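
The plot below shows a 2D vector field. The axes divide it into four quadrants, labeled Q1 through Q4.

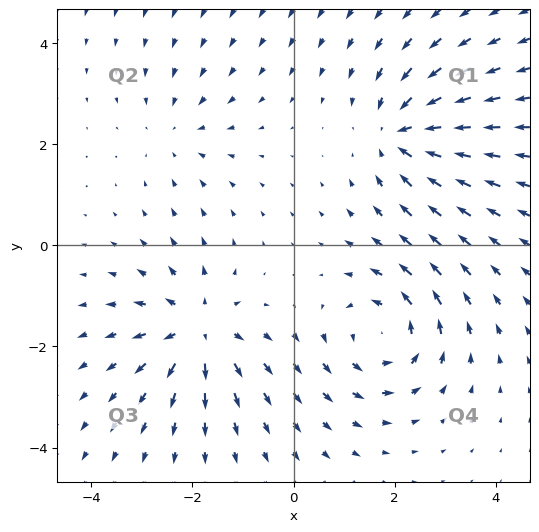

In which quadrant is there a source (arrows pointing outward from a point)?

The source sits at approximately (-1.9, -1.7), which lies in quadrant Q3. The divergence there is about +5, positive as expected for a source.

Q3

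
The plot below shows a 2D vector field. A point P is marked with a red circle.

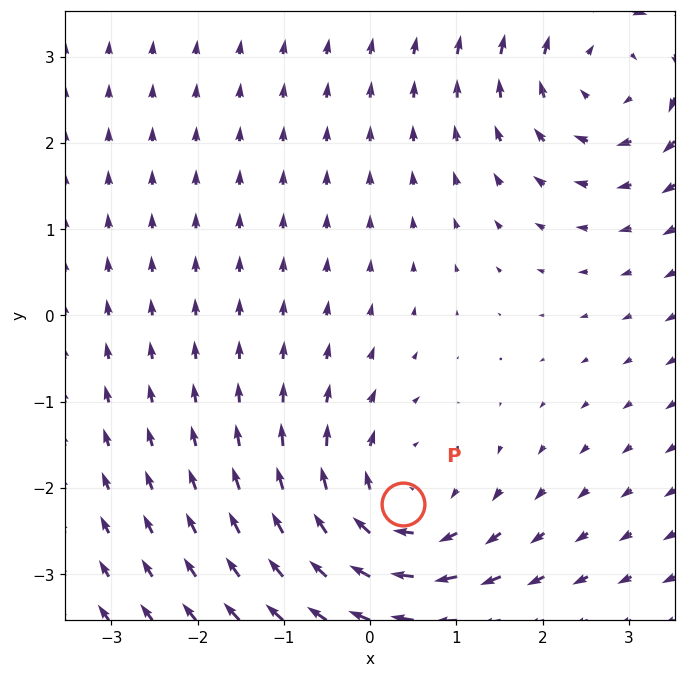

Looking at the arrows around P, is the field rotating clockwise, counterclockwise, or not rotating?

Near P at (0.4, -2.2) the arrows circulate clockwise. The curl (z-component) there is about -3; negative curl means clockwise rotation.

clockwise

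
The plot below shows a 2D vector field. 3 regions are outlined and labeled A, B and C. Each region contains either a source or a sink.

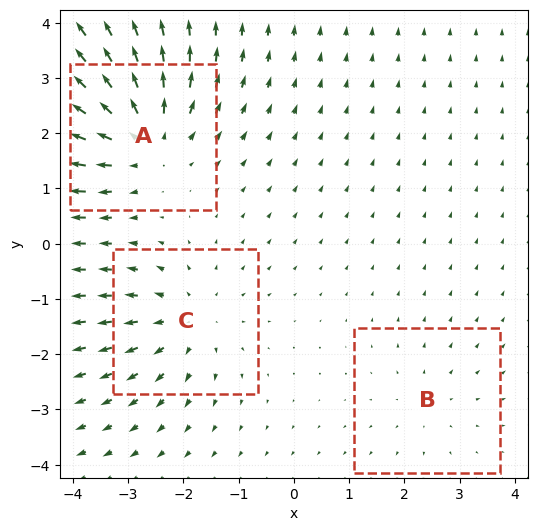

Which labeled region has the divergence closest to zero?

Divergence at each region's feature centre — A: about +5, B: about +2, C: about +3. Region B is closest to zero.

B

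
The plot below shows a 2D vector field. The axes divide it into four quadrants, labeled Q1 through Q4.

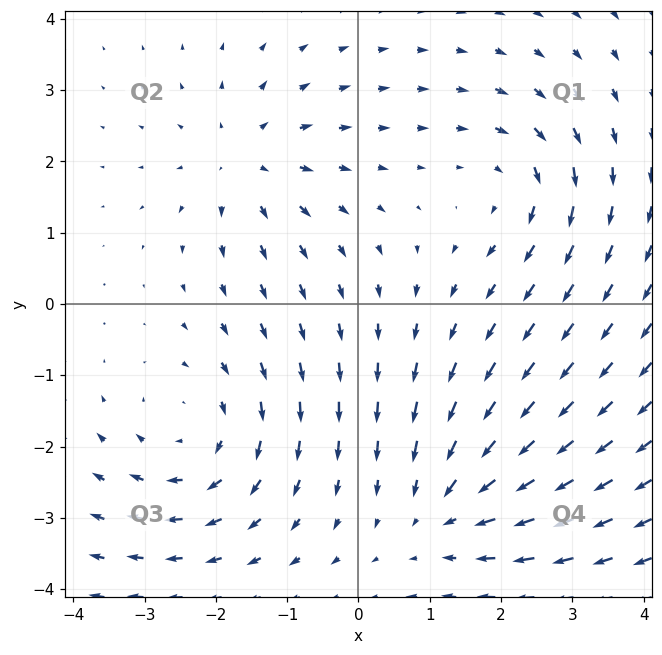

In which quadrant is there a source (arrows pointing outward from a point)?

Q2

The source sits at approximately (-1.6, 2.0), which lies in quadrant Q2. The divergence there is about +3, positive as expected for a source.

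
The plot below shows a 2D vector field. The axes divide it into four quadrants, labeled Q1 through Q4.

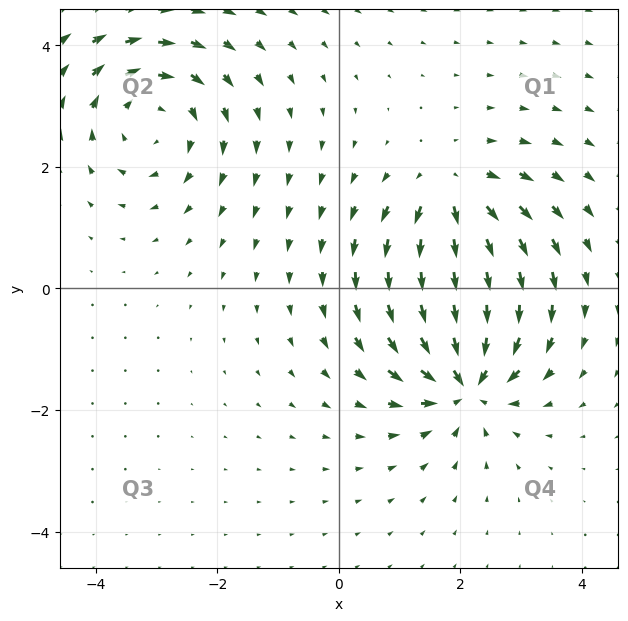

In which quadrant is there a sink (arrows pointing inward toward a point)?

Q4

The sink sits at approximately (2.1, -1.5), which lies in quadrant Q4. The divergence there is about -6, negative as expected for a sink.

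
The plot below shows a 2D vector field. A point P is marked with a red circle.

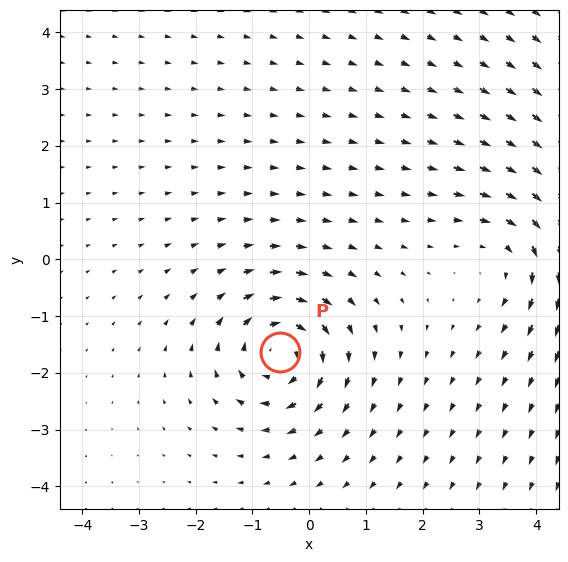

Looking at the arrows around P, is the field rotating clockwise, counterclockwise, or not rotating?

clockwise

Near P at (-0.5, -1.6) the arrows circulate clockwise. The curl (z-component) there is about -5; negative curl means clockwise rotation.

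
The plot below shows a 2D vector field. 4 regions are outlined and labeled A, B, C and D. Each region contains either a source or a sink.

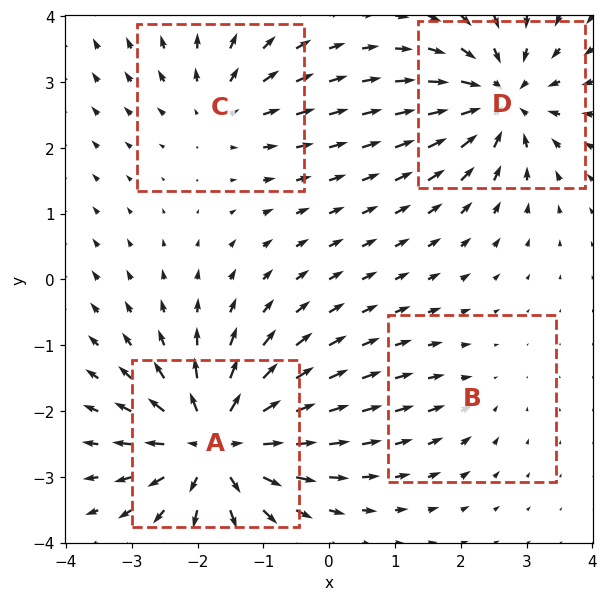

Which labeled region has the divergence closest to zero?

B

Divergence at each region's feature centre — A: about +8, B: about -2, C: about +4, D: about -6. Region B is closest to zero.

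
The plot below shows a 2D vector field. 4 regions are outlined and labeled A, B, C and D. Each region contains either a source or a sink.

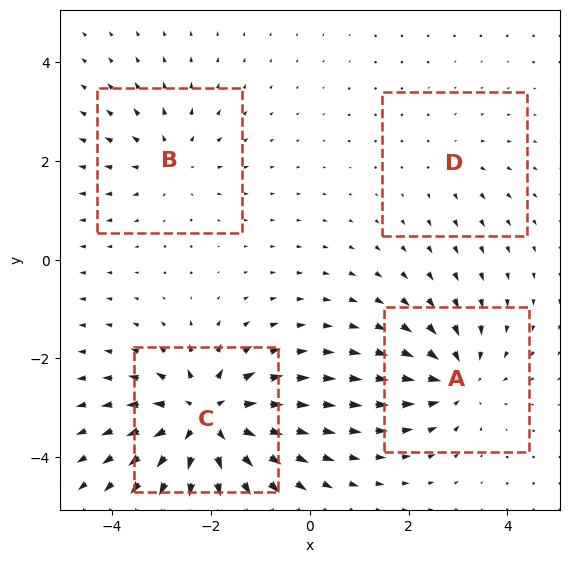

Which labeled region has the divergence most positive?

Divergence at each region's feature centre — A: about -5, B: about +3, C: about +8, D: about +2. Region C is most positive.

C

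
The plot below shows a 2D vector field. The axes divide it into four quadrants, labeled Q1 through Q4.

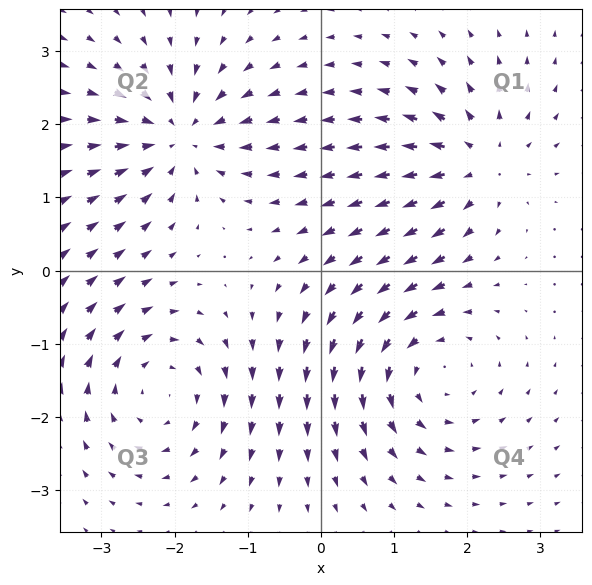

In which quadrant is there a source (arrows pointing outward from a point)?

Q1

The source sits at approximately (2.1, 1.5), which lies in quadrant Q1. The divergence there is about +5, positive as expected for a source.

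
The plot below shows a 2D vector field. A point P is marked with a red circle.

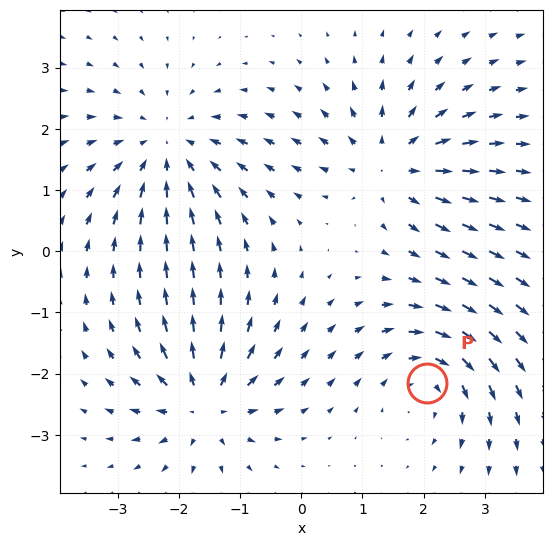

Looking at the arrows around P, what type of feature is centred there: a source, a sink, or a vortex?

vortex

At P (2.0, -2.2) the arrows circulate clockwise. Divergence ≈0, curl about -4 — near-zero divergence with nonzero curl is a vortex.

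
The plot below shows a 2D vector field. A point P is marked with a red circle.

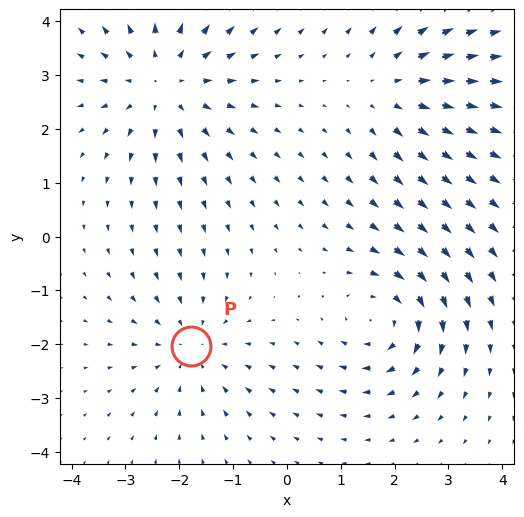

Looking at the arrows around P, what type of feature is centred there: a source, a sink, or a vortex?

At P (-1.8, -2.0) the arrows converge inward. Divergence about -3, curl ≈0 — negative divergence with near-zero curl is a sink.

sink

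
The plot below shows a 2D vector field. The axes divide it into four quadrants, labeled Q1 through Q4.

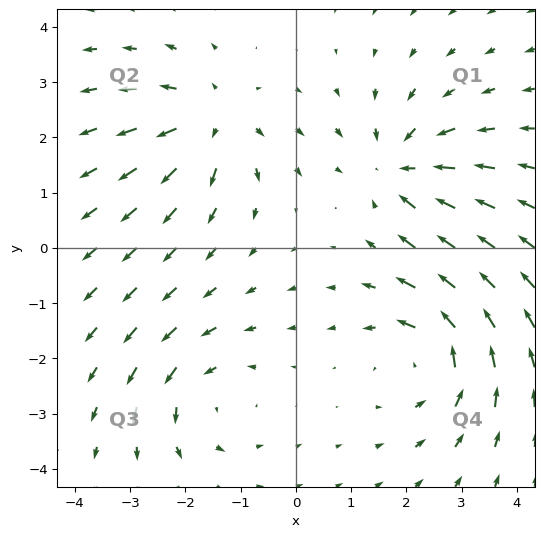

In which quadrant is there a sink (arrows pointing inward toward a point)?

The sink sits at approximately (1.9, 1.4), which lies in quadrant Q1. The divergence there is about -4, negative as expected for a sink.

Q1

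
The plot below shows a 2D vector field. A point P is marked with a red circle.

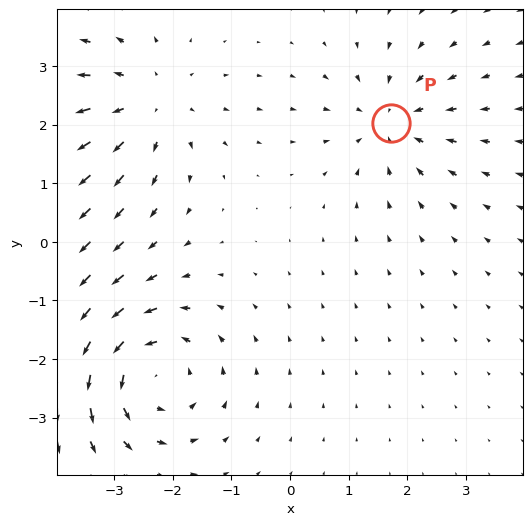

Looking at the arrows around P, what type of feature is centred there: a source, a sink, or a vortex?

sink

At P (1.7, 2.0) the arrows converge inward. Divergence about -3, curl ≈0 — negative divergence with near-zero curl is a sink.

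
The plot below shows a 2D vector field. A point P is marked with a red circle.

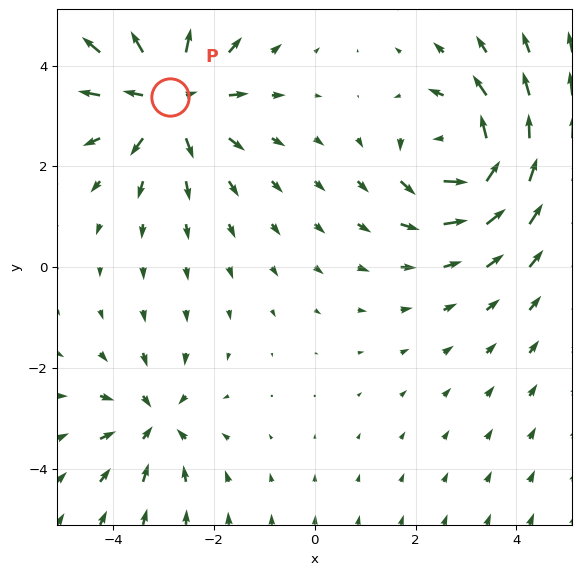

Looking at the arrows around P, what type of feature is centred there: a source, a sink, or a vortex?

source

At P (-2.9, 3.4) the arrows spread outward. Divergence about +4, curl ≈0 — positive divergence with near-zero curl is a source.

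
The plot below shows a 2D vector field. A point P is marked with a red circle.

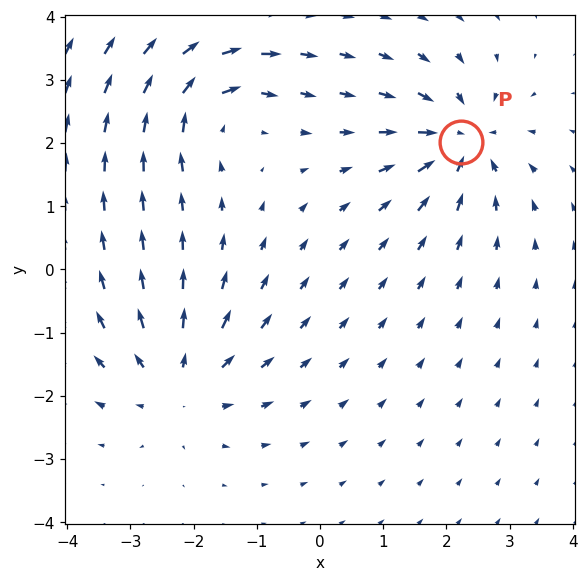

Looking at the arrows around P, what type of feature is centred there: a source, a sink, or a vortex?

sink

At P (2.2, 2.0) the arrows converge inward. Divergence about -5, curl ≈0 — negative divergence with near-zero curl is a sink.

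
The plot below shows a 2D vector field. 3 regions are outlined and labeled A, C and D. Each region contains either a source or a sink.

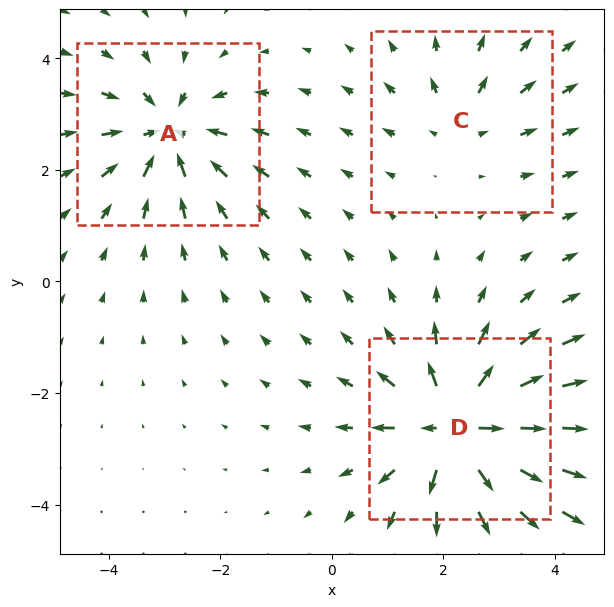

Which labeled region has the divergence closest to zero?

Divergence at each region's feature centre — A: about -4, C: about +2, D: about +5. Region C is closest to zero.

C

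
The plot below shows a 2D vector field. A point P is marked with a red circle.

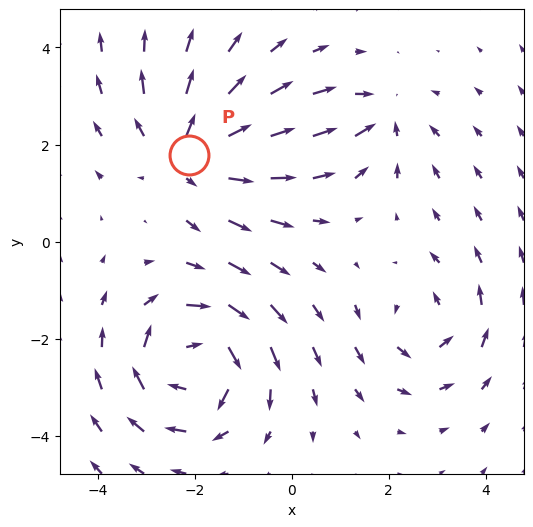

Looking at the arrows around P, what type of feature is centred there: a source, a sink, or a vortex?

At P (-2.1, 1.8) the arrows spread outward. Divergence about +4, curl ≈0 — positive divergence with near-zero curl is a source.

source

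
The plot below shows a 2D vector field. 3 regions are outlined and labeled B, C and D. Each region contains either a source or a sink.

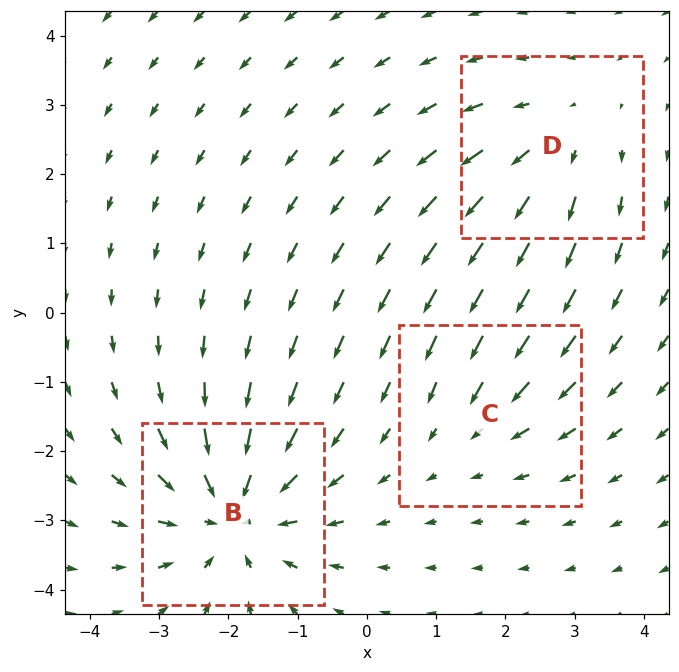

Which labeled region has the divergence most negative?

Divergence at each region's feature centre — B: about -5, C: about -2, D: about +3. Region B is most negative.

B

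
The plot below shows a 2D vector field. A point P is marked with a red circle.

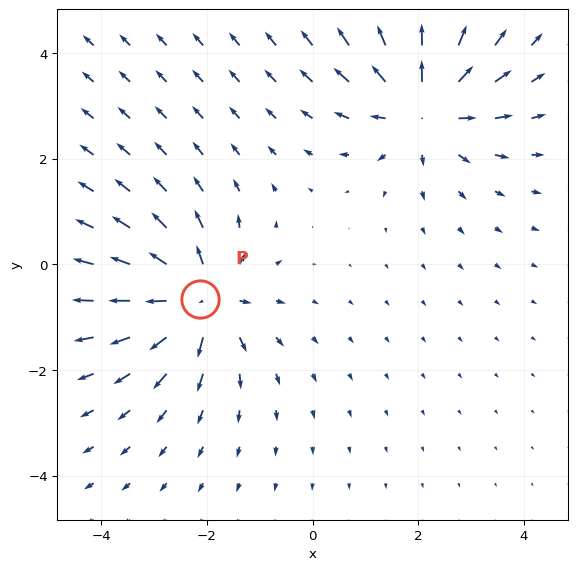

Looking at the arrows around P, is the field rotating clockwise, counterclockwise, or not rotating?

Near P at (-2.1, -0.7) the arrows show no circulation. The curl there is ≈0.

not rotating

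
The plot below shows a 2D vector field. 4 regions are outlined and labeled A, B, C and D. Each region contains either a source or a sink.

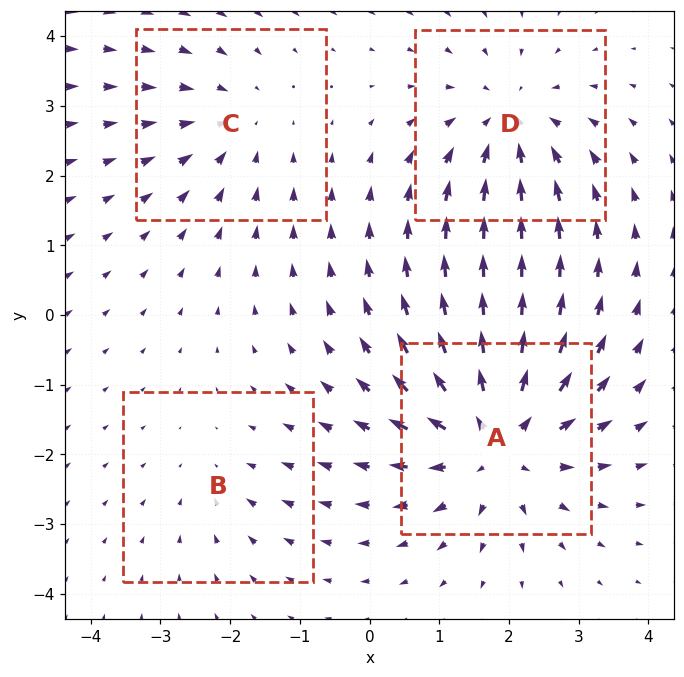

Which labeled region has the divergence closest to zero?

Divergence at each region's feature centre — A: about +6, B: about -2, C: about -3, D: about -4. Region B is closest to zero.

B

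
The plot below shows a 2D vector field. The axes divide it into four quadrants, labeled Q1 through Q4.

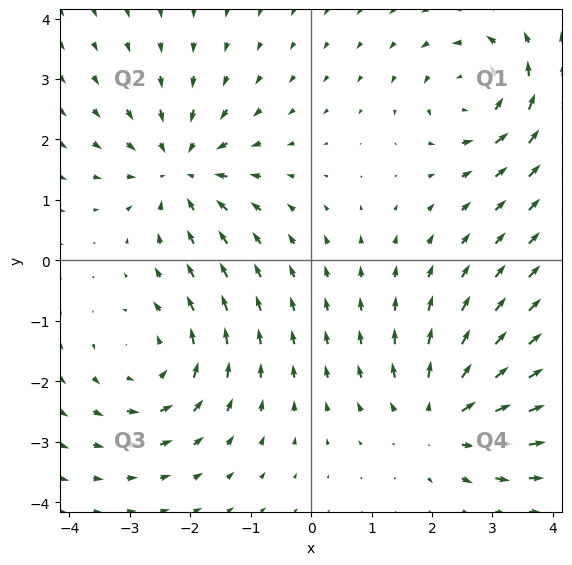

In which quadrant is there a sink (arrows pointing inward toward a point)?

The sink sits at approximately (-2.1, 1.5), which lies in quadrant Q2. The divergence there is about -4, negative as expected for a sink.

Q2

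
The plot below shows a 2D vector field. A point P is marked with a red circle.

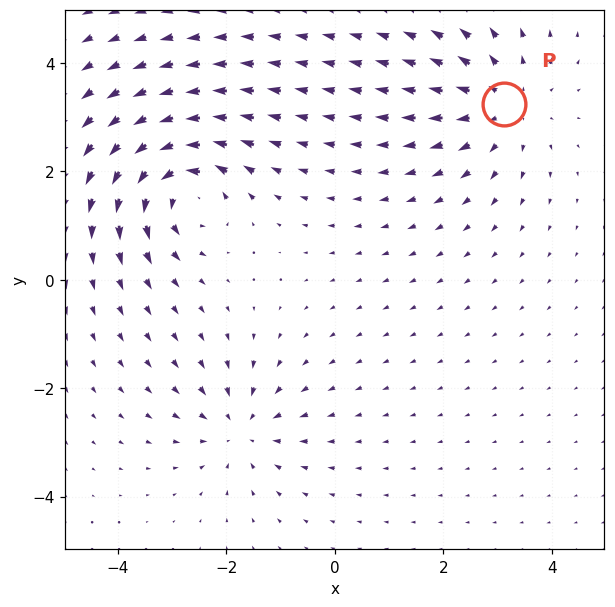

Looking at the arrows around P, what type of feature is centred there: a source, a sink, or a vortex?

At P (3.1, 3.2) the arrows spread outward. Divergence about +4, curl ≈0 — positive divergence with near-zero curl is a source.

source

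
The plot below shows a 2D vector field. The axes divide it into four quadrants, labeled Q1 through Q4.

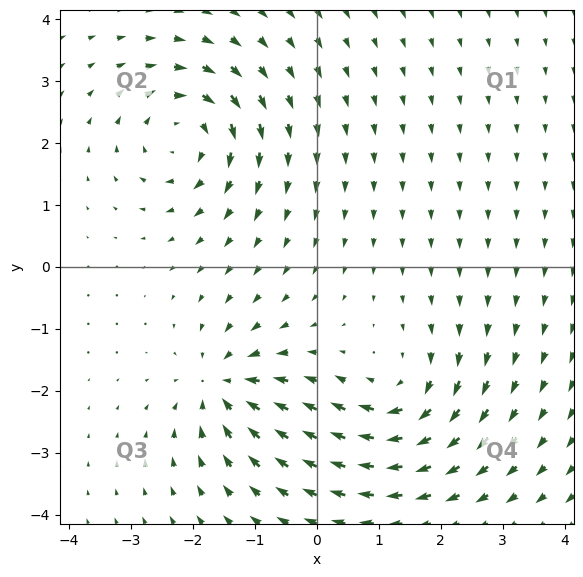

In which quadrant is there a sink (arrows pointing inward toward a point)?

The sink sits at approximately (-1.5, -1.9), which lies in quadrant Q3. The divergence there is about -5, negative as expected for a sink.

Q3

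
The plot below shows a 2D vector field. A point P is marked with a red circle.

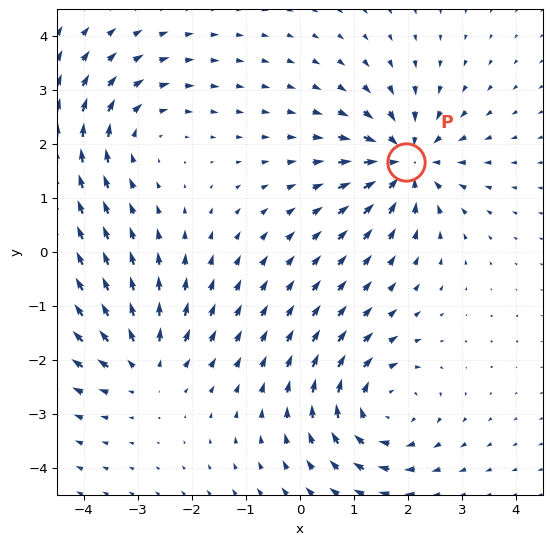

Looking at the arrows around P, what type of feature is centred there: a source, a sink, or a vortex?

At P (2.0, 1.7) the arrows converge inward. Divergence about -6, curl ≈0 — negative divergence with near-zero curl is a sink.

sink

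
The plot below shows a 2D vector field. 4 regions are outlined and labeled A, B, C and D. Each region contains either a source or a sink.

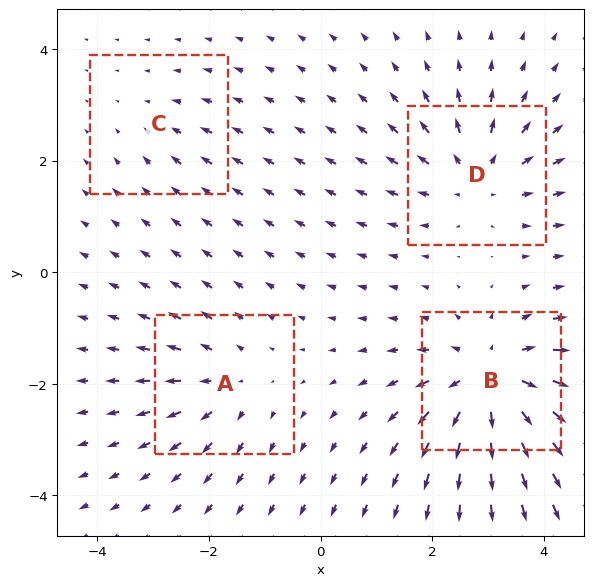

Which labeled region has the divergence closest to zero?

Divergence at each region's feature centre — A: about +4, B: about +7, C: about -2, D: about +5. Region C is closest to zero.

C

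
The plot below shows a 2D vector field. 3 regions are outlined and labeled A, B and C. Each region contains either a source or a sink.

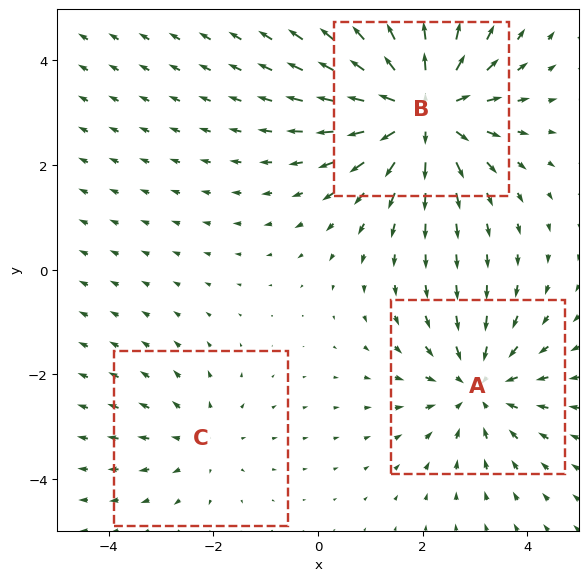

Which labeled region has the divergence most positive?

B

Divergence at each region's feature centre — A: about -3, B: about +5, C: about +2. Region B is most positive.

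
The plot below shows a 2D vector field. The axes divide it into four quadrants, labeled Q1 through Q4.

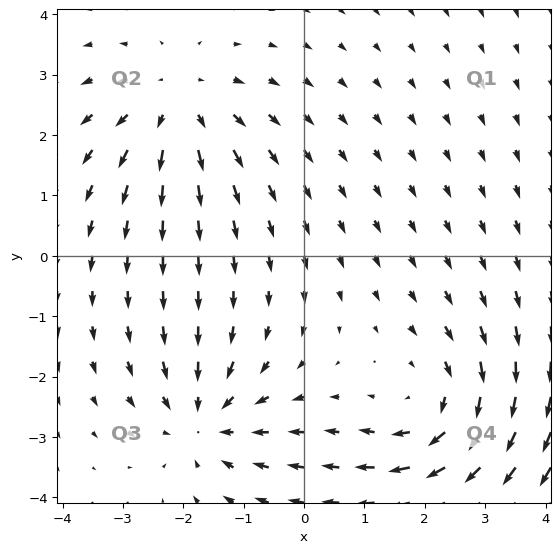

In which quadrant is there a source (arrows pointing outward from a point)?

Q2

The source sits at approximately (-2.1, 2.5), which lies in quadrant Q2. The divergence there is about +3, positive as expected for a source.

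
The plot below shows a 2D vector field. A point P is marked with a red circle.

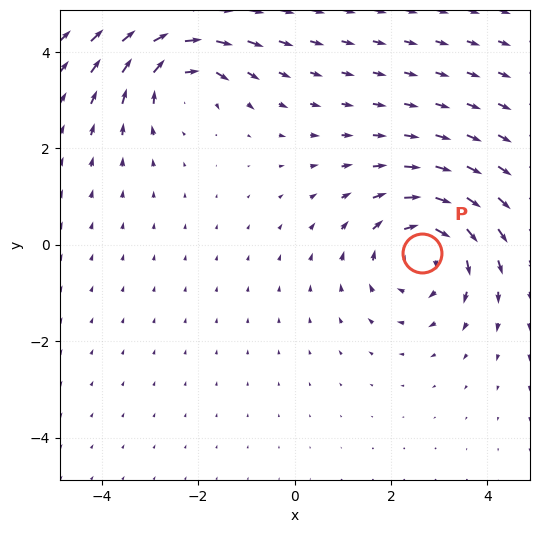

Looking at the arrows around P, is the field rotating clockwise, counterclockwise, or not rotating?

Near P at (2.6, -0.2) the arrows circulate clockwise. The curl (z-component) there is about -4; negative curl means clockwise rotation.

clockwise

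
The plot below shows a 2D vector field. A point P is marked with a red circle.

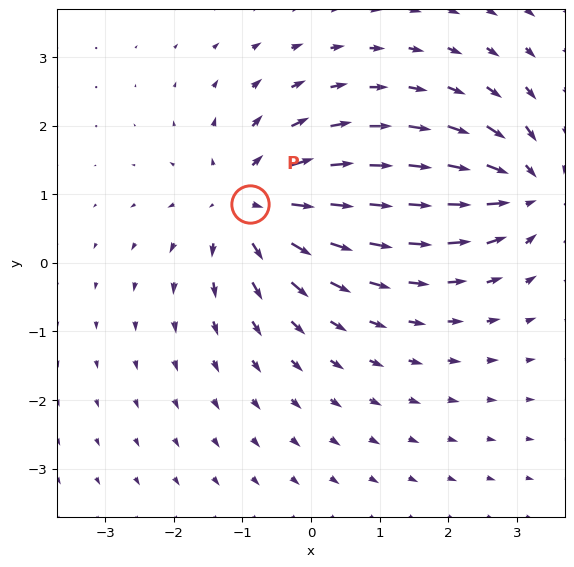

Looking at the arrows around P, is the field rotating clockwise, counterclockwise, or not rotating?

not rotating

Near P at (-0.9, 0.9) the arrows show no circulation. The curl there is ≈0.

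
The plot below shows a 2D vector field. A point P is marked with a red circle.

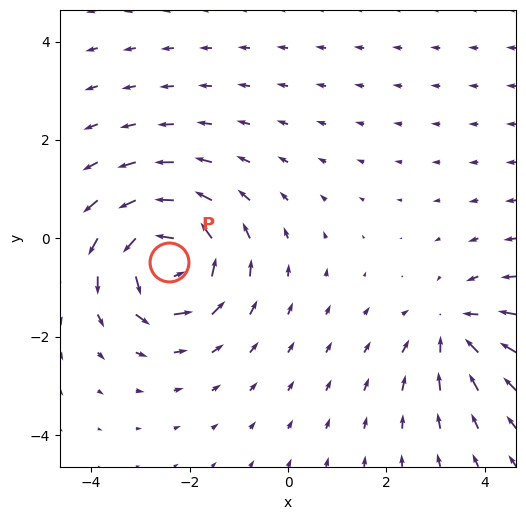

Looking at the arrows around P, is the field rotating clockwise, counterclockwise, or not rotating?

Near P at (-2.4, -0.5) the arrows circulate counterclockwise. The curl (z-component) there is about +7; positive curl means counterclockwise rotation.

counterclockwise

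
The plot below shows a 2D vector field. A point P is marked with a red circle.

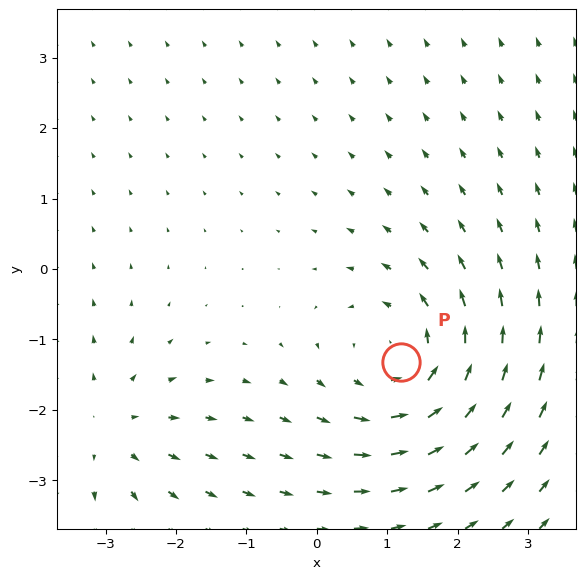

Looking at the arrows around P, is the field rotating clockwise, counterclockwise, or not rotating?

counterclockwise

Near P at (1.2, -1.3) the arrows circulate counterclockwise. The curl (z-component) there is about +4; positive curl means counterclockwise rotation.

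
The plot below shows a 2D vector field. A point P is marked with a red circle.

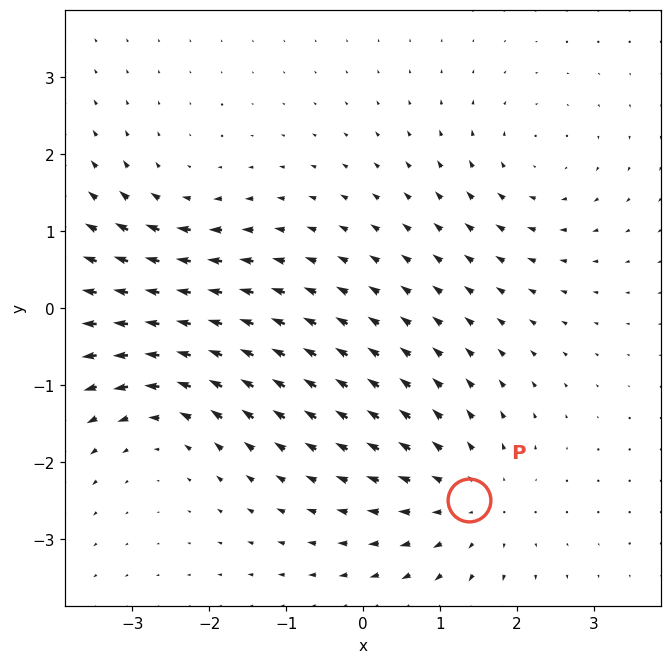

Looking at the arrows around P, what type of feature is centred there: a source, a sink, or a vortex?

At P (1.4, -2.5) the arrows spread outward. Divergence about +4, curl ≈0 — positive divergence with near-zero curl is a source.

source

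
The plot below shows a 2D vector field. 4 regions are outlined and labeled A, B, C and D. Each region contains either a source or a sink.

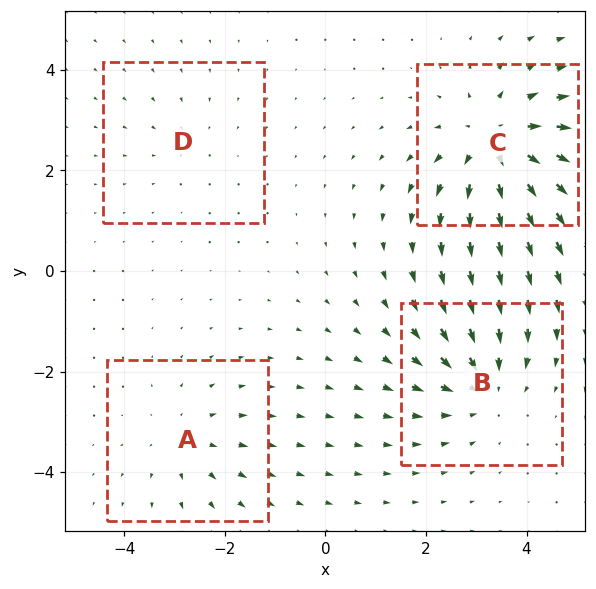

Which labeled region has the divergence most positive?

Divergence at each region's feature centre — A: about +3, B: about -5, C: about +6, D: about -2. Region C is most positive.

C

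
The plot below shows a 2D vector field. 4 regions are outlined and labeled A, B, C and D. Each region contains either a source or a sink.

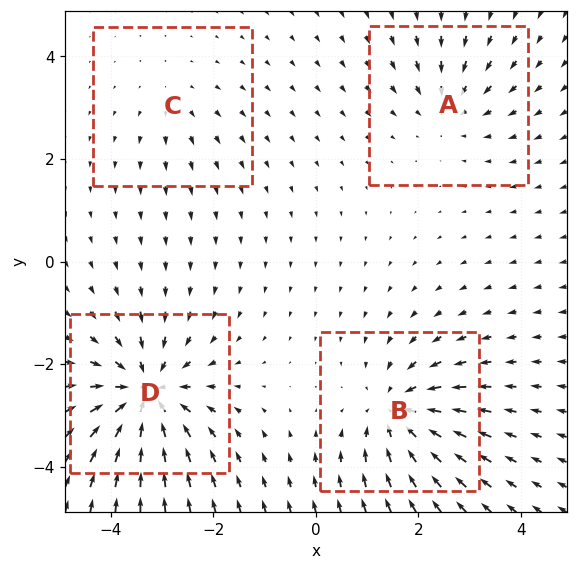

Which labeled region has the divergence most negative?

Divergence at each region's feature centre — A: about -4, B: about -6, C: about +2, D: about -8. Region D is most negative.

D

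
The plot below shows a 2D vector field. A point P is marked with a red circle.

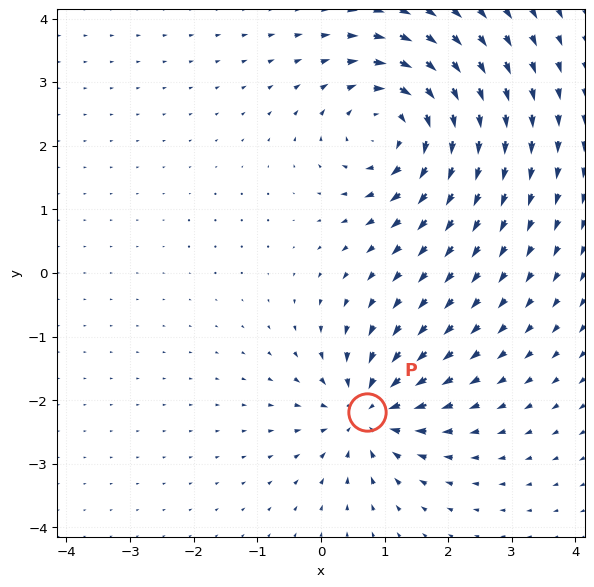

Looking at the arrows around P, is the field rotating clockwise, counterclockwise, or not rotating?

Near P at (0.7, -2.2) the arrows show no circulation. The curl there is ≈0.

not rotating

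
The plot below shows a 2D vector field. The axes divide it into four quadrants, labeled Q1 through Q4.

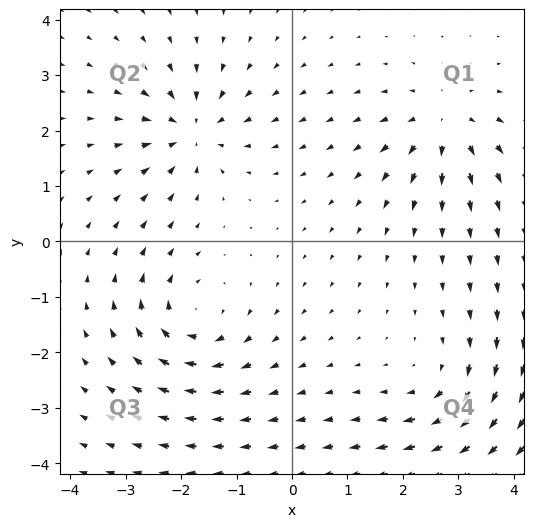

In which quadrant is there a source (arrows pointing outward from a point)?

Q1

The source sits at approximately (2.8, 2.1), which lies in quadrant Q1. The divergence there is about +4, positive as expected for a source.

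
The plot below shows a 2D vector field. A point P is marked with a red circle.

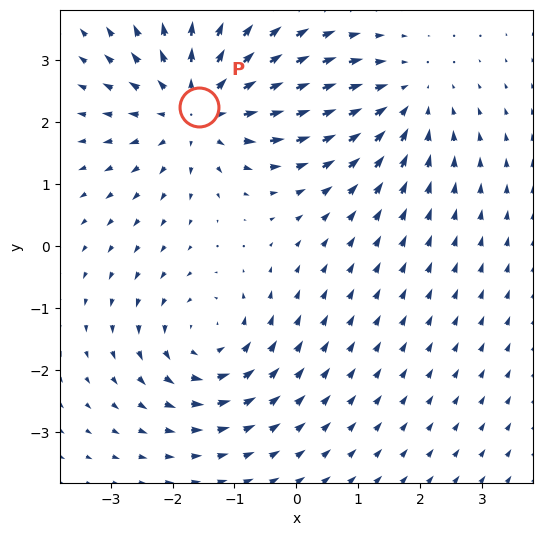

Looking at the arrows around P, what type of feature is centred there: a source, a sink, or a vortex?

source

At P (-1.6, 2.2) the arrows spread outward. Divergence about +4, curl ≈0 — positive divergence with near-zero curl is a source.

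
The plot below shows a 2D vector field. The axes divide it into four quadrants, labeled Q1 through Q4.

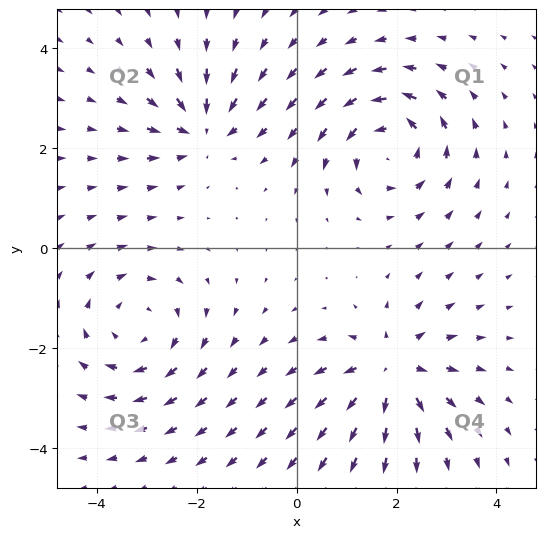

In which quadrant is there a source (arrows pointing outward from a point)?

Q4

The source sits at approximately (1.9, -2.4), which lies in quadrant Q4. The divergence there is about +6, positive as expected for a source.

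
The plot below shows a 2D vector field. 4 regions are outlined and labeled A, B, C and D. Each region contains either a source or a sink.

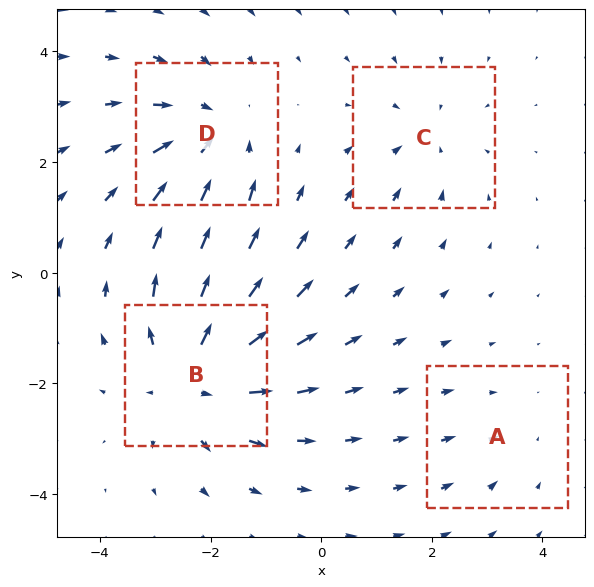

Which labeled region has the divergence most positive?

B

Divergence at each region's feature centre — A: about -2, B: about +6, C: about -3, D: about -4. Region B is most positive.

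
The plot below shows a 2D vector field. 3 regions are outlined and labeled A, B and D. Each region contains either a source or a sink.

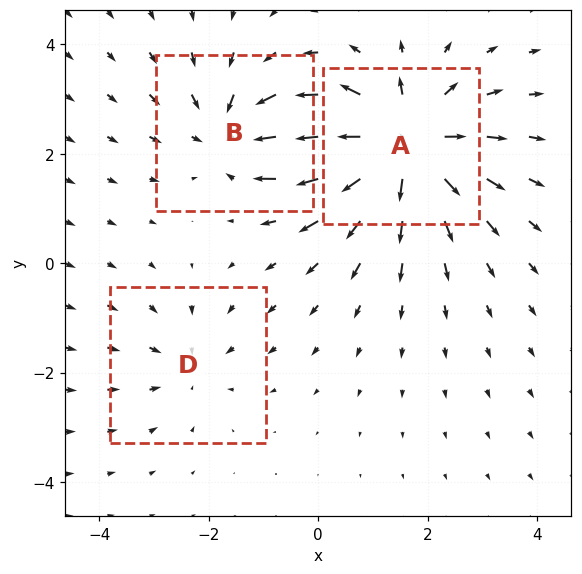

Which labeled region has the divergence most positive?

A

Divergence at each region's feature centre — A: about +5, B: about -3, D: about -2. Region A is most positive.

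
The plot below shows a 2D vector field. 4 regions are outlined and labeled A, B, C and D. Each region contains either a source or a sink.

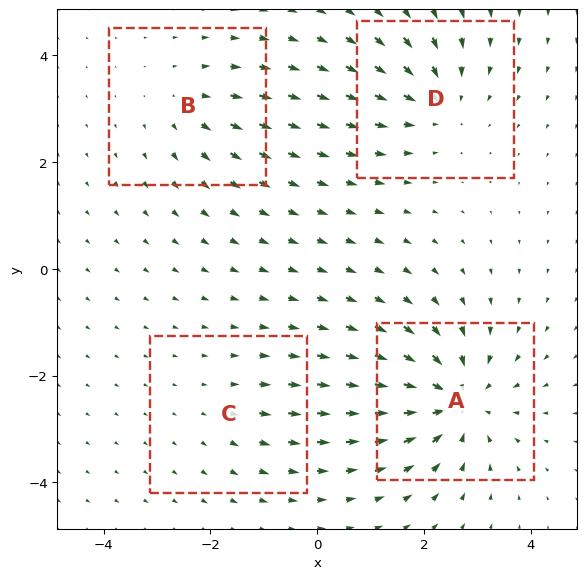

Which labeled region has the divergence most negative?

A

Divergence at each region's feature centre — A: about -7, B: about +3, C: about +2, D: about -5. Region A is most negative.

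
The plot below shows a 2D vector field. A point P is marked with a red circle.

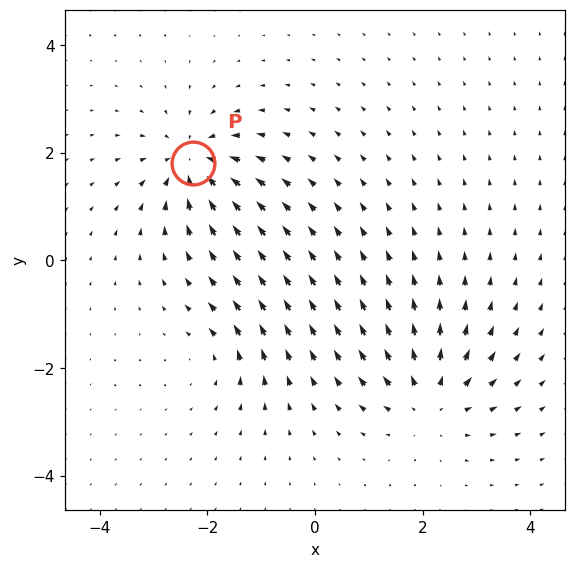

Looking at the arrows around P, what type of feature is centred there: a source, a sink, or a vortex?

sink

At P (-2.3, 1.8) the arrows converge inward. Divergence about -7, curl ≈0 — negative divergence with near-zero curl is a sink.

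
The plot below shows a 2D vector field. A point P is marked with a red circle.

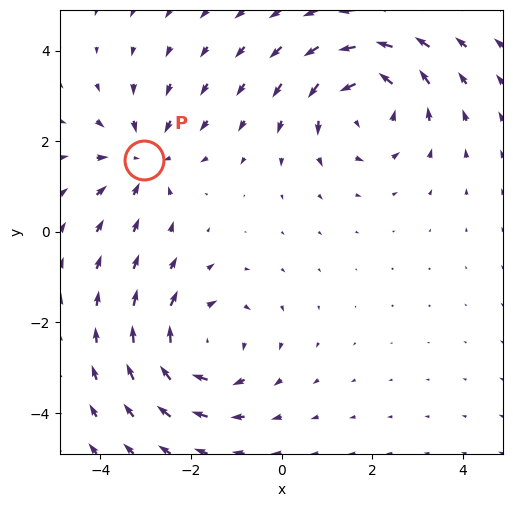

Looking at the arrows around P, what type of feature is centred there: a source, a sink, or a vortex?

At P (-3.0, 1.6) the arrows converge inward. Divergence about -2, curl ≈0 — negative divergence with near-zero curl is a sink.

sink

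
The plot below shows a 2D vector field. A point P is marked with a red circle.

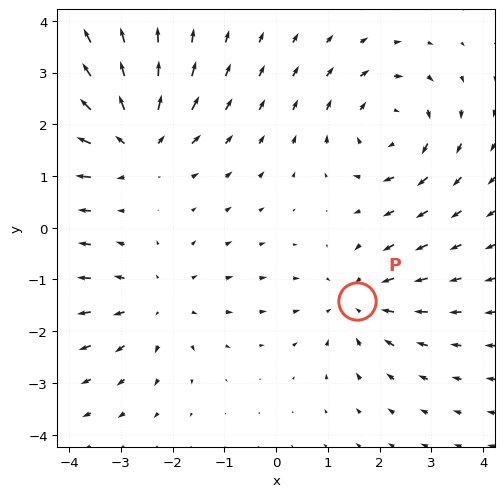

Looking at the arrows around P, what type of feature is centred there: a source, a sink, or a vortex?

At P (1.6, -1.4) the arrows converge inward. Divergence about -3, curl ≈0 — negative divergence with near-zero curl is a sink.

sink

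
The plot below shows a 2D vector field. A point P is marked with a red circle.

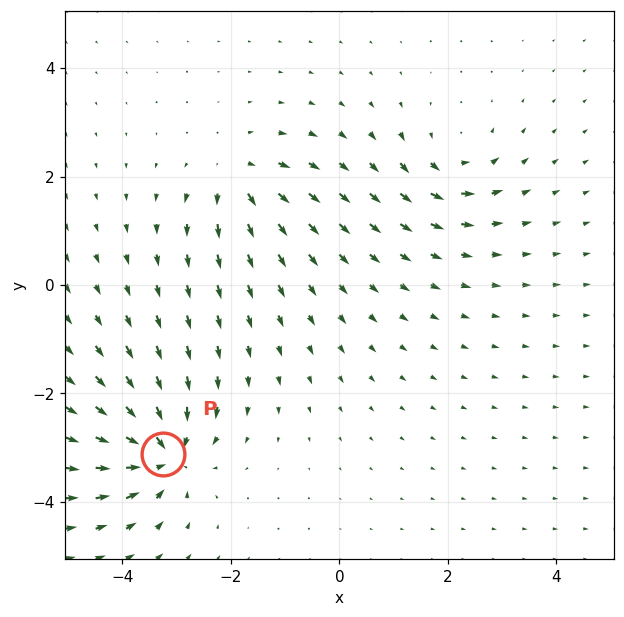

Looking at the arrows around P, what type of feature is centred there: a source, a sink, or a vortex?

sink

At P (-3.2, -3.1) the arrows converge inward. Divergence about -6, curl ≈0 — negative divergence with near-zero curl is a sink.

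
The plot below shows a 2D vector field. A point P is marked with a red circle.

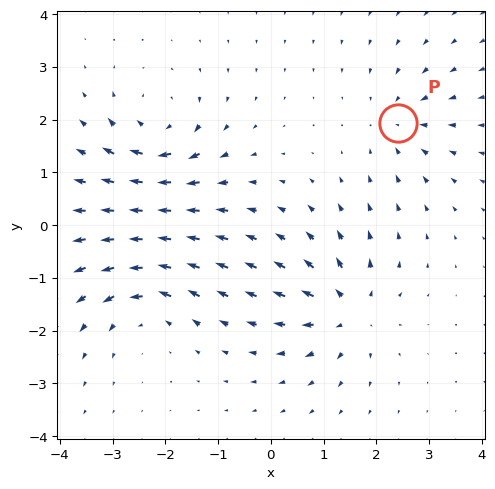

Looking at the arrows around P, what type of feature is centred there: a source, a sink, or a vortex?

At P (2.4, 1.9) the arrows converge inward. Divergence about -3, curl ≈0 — negative divergence with near-zero curl is a sink.

sink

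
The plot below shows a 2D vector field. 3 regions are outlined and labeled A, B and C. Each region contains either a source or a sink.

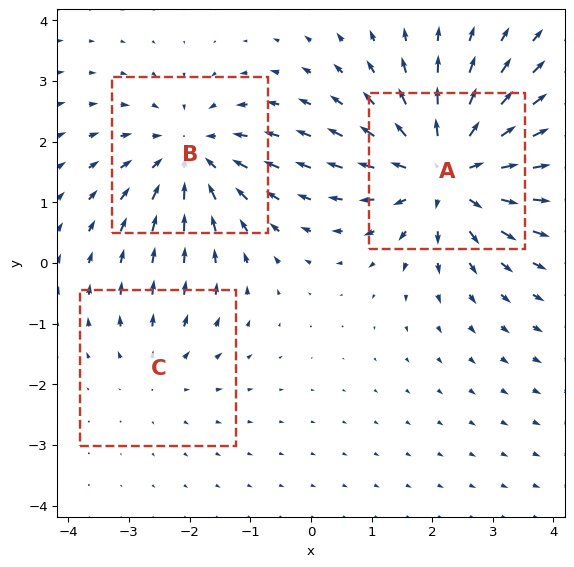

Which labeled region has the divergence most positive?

Divergence at each region's feature centre — A: about +5, B: about -3, C: about +2. Region A is most positive.

A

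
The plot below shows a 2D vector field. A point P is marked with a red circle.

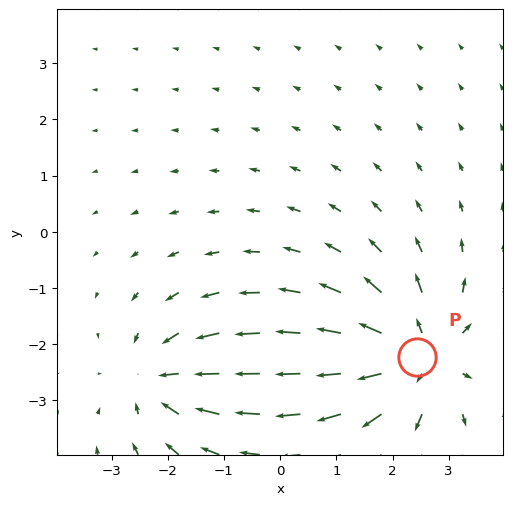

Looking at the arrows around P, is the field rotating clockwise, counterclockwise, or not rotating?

not rotating

Near P at (2.4, -2.2) the arrows show no circulation. The curl there is ≈0.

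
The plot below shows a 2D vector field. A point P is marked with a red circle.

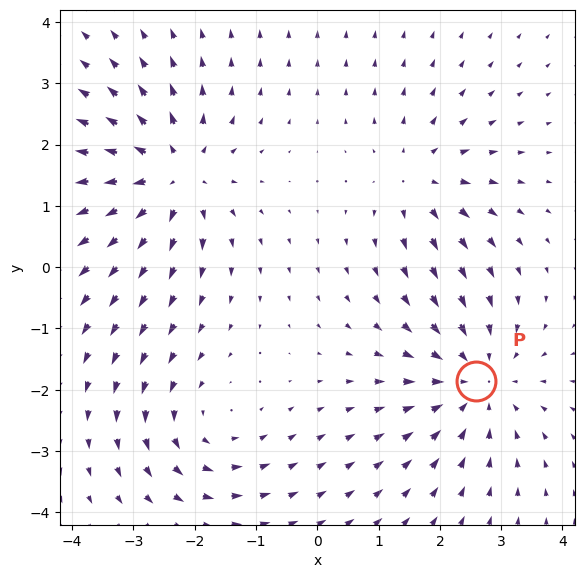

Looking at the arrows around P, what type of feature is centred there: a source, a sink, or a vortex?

At P (2.6, -1.9) the arrows converge inward. Divergence about -4, curl ≈0 — negative divergence with near-zero curl is a sink.

sink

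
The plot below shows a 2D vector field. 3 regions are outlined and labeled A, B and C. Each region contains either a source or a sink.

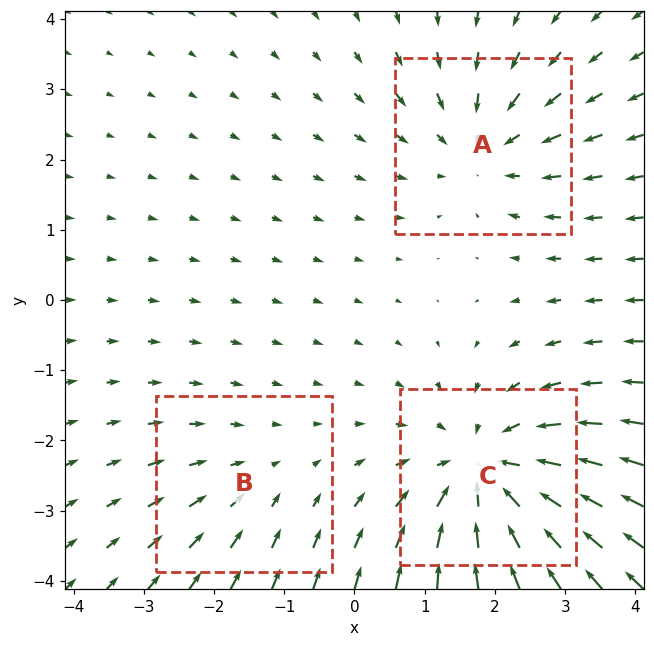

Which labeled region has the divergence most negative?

Divergence at each region's feature centre — A: about -3, B: about -2, C: about -5. Region C is most negative.

C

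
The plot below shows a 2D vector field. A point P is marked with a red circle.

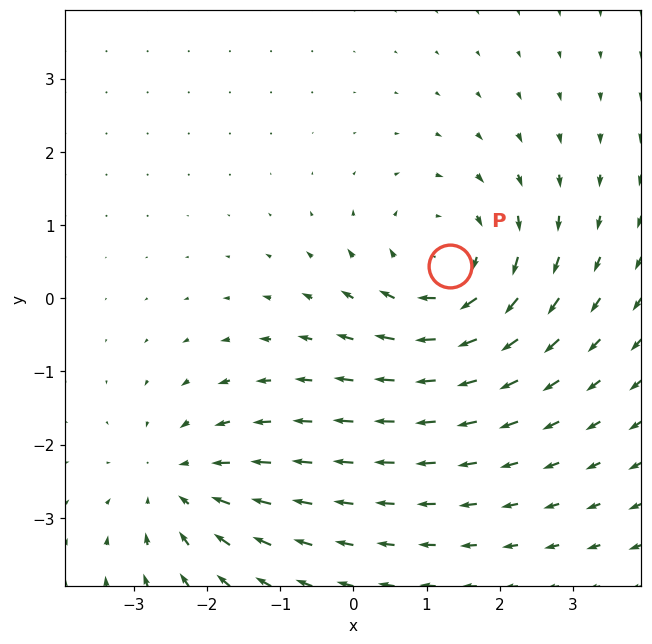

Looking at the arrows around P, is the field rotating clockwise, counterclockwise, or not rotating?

clockwise

Near P at (1.3, 0.4) the arrows circulate clockwise. The curl (z-component) there is about -4; negative curl means clockwise rotation.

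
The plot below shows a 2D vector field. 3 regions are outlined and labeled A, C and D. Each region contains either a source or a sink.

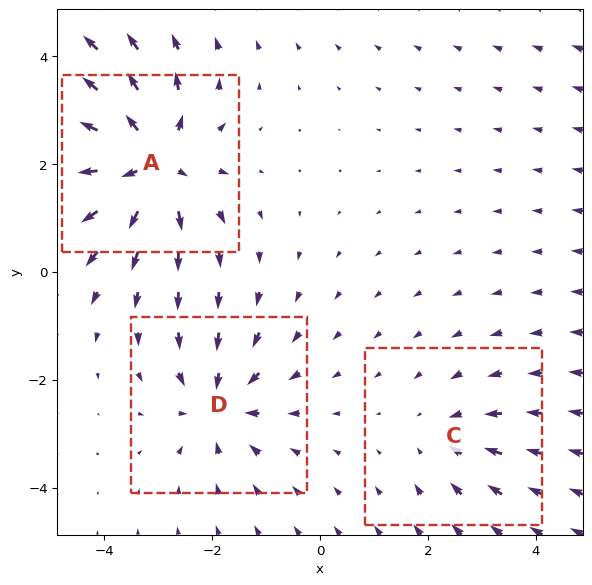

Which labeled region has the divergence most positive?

A

Divergence at each region's feature centre — A: about +5, C: about -2, D: about -3. Region A is most positive.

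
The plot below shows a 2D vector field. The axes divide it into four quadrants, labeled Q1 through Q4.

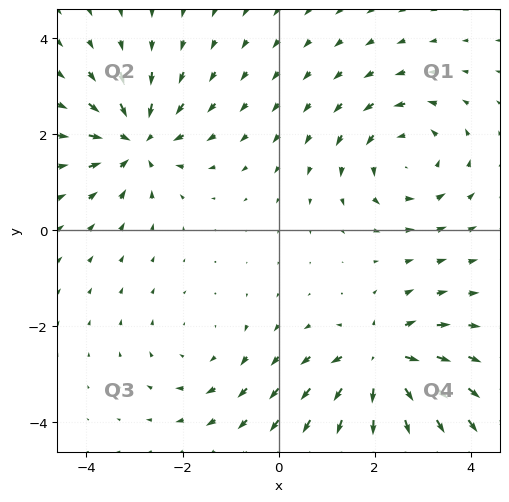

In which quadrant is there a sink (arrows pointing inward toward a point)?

Q2

The sink sits at approximately (-2.9, 1.9), which lies in quadrant Q2. The divergence there is about -5, negative as expected for a sink.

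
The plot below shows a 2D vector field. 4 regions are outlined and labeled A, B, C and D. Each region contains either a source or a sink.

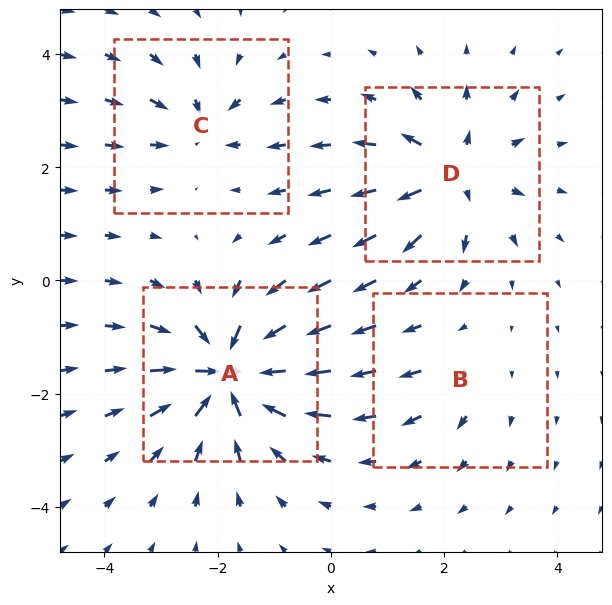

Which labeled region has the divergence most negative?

Divergence at each region's feature centre — A: about -8, B: about +2, C: about -4, D: about +6. Region A is most negative.

A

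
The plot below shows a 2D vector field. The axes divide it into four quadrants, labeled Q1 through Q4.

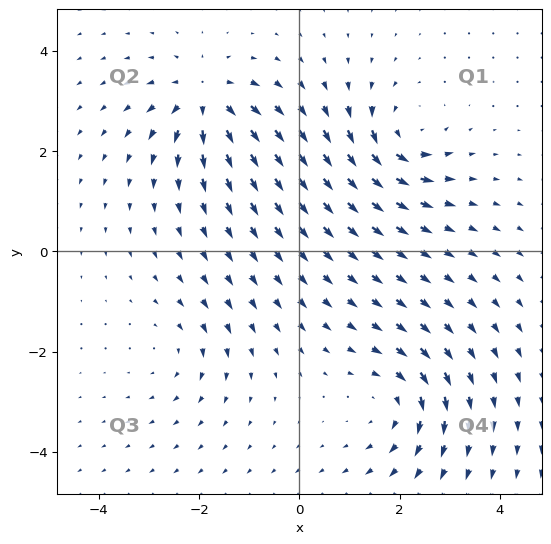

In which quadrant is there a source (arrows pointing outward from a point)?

The source sits at approximately (-1.9, 3.1), which lies in quadrant Q2. The divergence there is about +7, positive as expected for a source.

Q2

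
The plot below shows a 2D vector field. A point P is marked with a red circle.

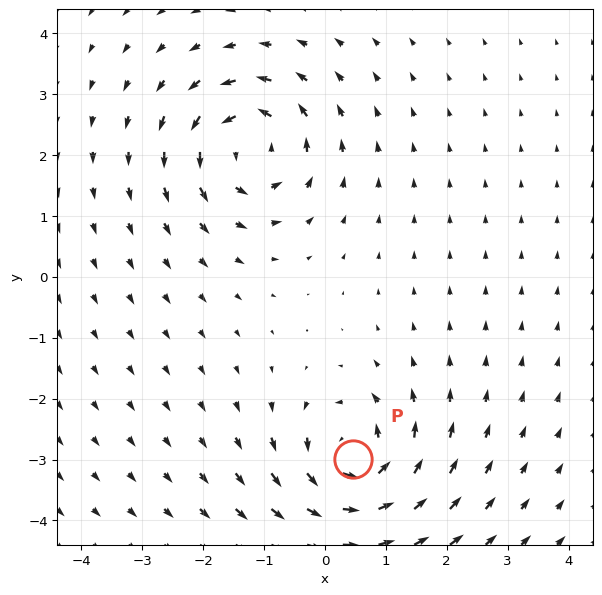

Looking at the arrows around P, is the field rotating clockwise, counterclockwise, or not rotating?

counterclockwise

Near P at (0.5, -3.0) the arrows circulate counterclockwise. The curl (z-component) there is about +6; positive curl means counterclockwise rotation.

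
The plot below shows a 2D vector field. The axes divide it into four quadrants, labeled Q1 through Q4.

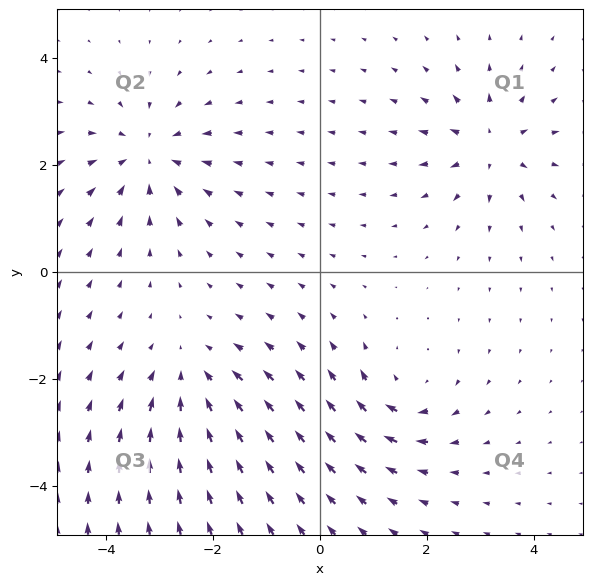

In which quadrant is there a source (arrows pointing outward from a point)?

The source sits at approximately (3.2, 2.4), which lies in quadrant Q1. The divergence there is about +5, positive as expected for a source.

Q1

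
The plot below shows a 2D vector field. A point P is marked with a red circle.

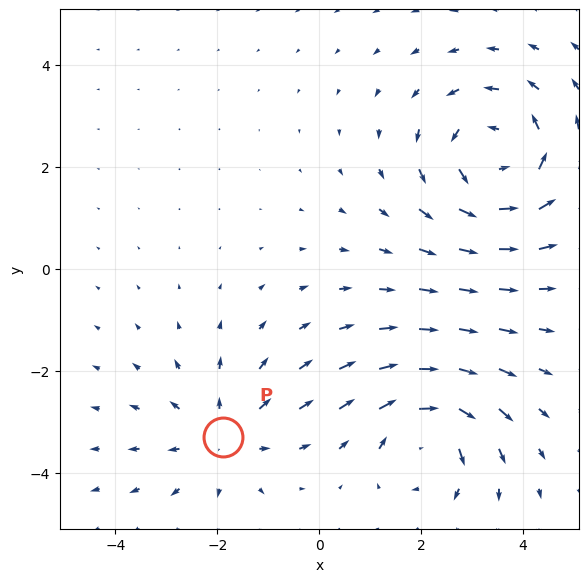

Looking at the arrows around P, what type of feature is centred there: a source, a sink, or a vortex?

At P (-1.9, -3.3) the arrows spread outward. Divergence about +3, curl ≈0 — positive divergence with near-zero curl is a source.

source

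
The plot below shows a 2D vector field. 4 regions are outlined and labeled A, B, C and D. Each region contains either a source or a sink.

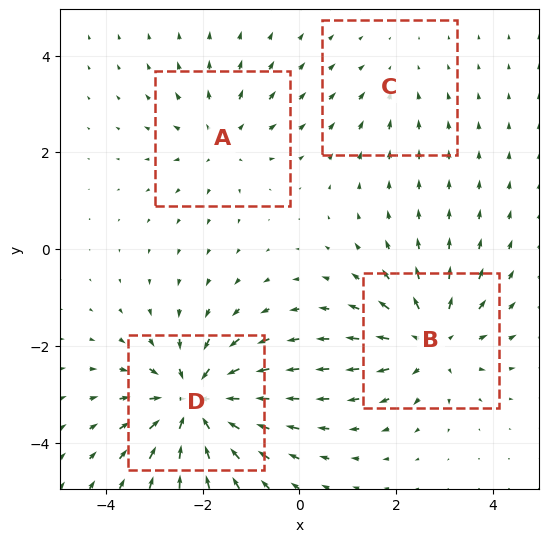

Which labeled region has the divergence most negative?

Divergence at each region's feature centre — A: about +3, B: about +5, C: about -2, D: about -7. Region D is most negative.

D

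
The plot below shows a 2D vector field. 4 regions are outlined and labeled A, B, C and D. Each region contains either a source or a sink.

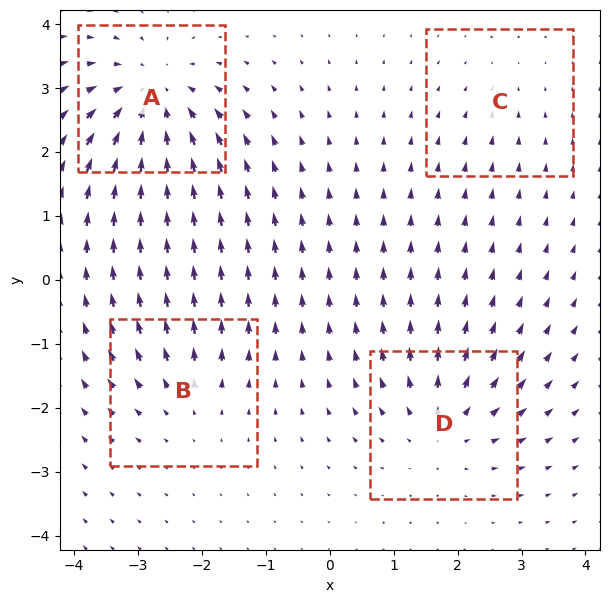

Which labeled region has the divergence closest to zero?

C

Divergence at each region's feature centre — A: about -6, B: about +3, C: about -2, D: about +5. Region C is closest to zero.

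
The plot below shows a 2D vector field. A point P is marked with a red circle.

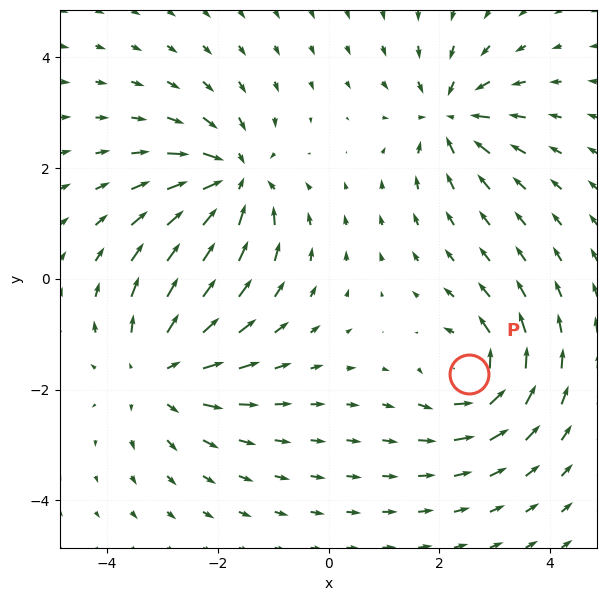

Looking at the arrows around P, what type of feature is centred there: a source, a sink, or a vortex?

vortex

At P (2.5, -1.7) the arrows circulate counterclockwise. Divergence ≈0, curl about +5 — near-zero divergence with nonzero curl is a vortex.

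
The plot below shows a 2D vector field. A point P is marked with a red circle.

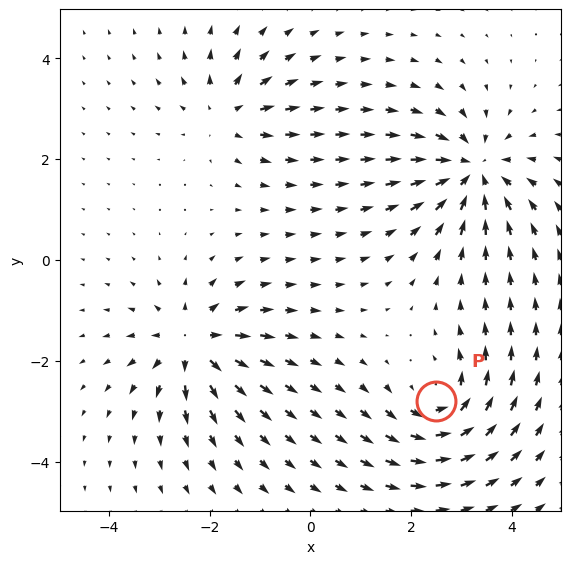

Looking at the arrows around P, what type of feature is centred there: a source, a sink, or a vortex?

At P (2.5, -2.8) the arrows circulate counterclockwise. Divergence ≈0, curl about +5 — near-zero divergence with nonzero curl is a vortex.

vortex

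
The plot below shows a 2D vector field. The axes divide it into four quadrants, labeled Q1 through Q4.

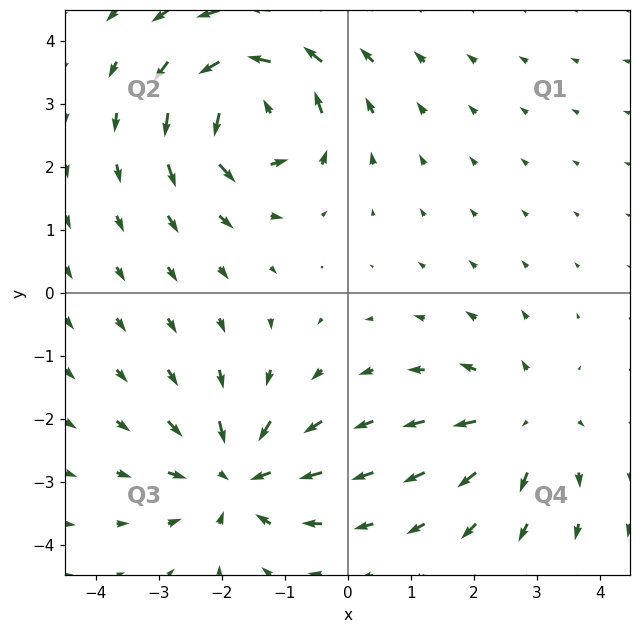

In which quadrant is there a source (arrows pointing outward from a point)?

The source sits at approximately (2.8, -2.0), which lies in quadrant Q4. The divergence there is about +3, positive as expected for a source.

Q4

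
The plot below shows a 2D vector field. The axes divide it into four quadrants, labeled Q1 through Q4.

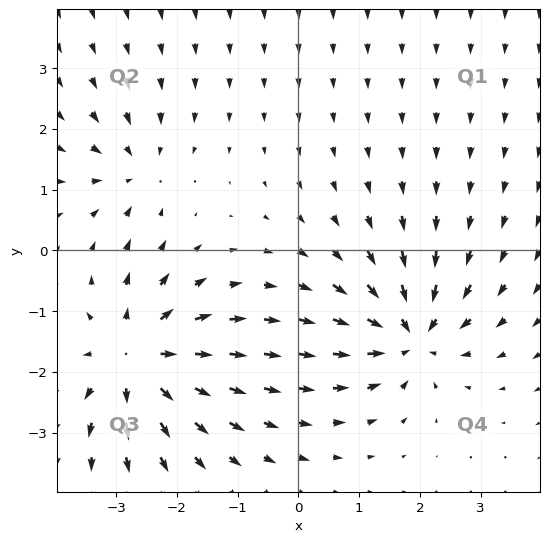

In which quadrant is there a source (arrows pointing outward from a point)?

The source sits at approximately (-2.7, -1.8), which lies in quadrant Q3. The divergence there is about +5, positive as expected for a source.

Q3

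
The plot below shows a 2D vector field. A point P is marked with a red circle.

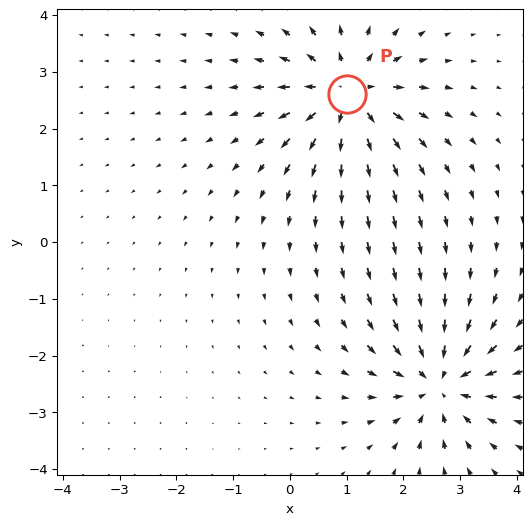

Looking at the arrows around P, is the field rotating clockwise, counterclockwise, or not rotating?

not rotating

Near P at (1.0, 2.6) the arrows show no circulation. The curl there is ≈0.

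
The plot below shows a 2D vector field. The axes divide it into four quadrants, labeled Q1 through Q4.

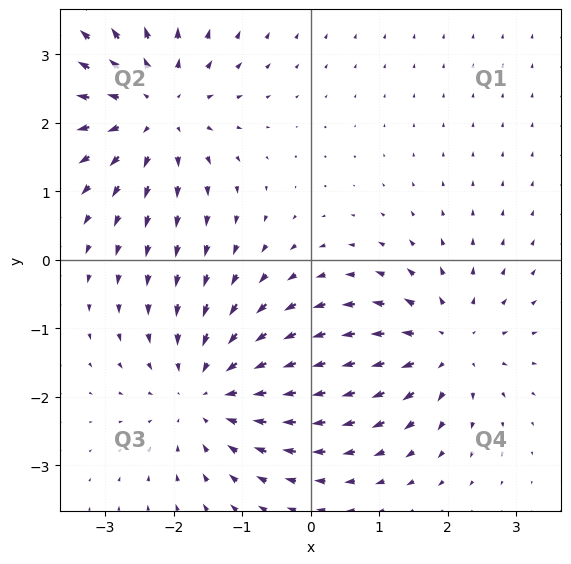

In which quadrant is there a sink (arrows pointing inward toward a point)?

Q3

The sink sits at approximately (-1.5, -1.9), which lies in quadrant Q3. The divergence there is about -3, negative as expected for a sink.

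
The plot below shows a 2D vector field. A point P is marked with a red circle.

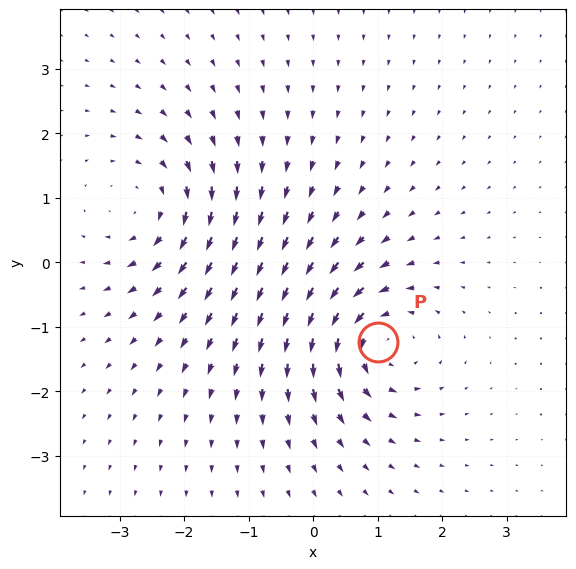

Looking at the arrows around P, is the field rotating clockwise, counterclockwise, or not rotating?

counterclockwise

Near P at (1.0, -1.2) the arrows circulate counterclockwise. The curl (z-component) there is about +5; positive curl means counterclockwise rotation.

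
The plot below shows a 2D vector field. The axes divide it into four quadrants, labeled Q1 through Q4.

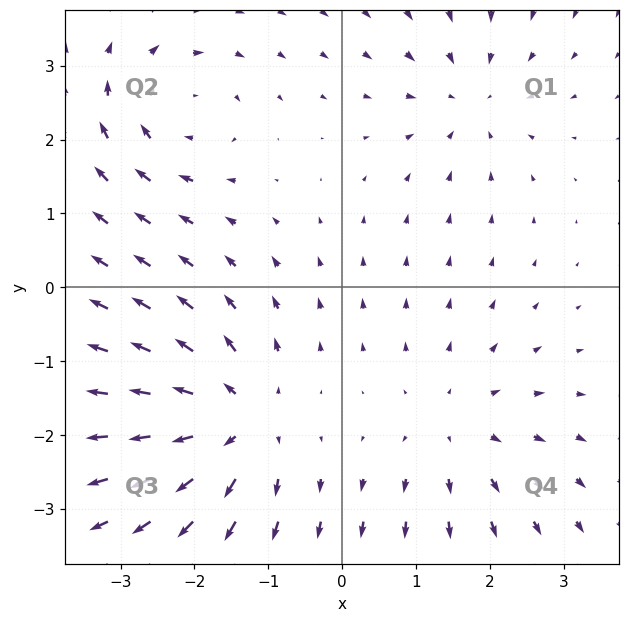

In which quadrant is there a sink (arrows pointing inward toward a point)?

The sink sits at approximately (1.7, 2.5), which lies in quadrant Q1. The divergence there is about -4, negative as expected for a sink.

Q1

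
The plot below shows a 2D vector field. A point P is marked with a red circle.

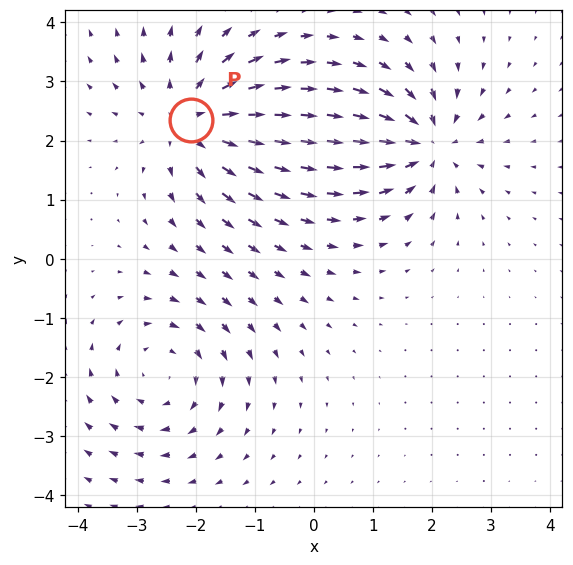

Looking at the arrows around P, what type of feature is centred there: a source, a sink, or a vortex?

source

At P (-2.1, 2.3) the arrows spread outward. Divergence about +5, curl ≈0 — positive divergence with near-zero curl is a source.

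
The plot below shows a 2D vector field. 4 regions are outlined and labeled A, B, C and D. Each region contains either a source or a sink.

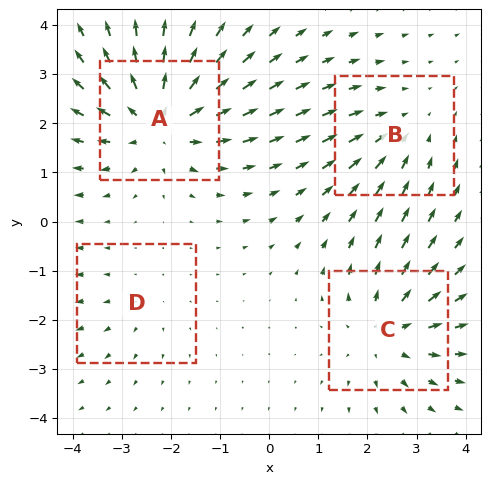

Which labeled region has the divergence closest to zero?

D

Divergence at each region's feature centre — A: about +6, B: about -3, C: about +4, D: about +2. Region D is closest to zero.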